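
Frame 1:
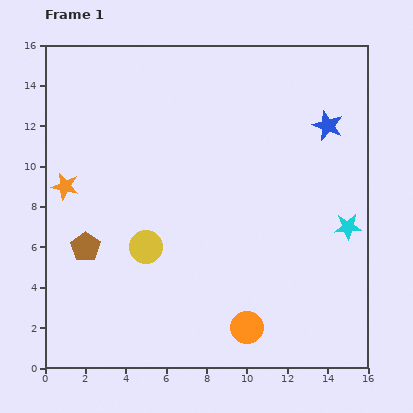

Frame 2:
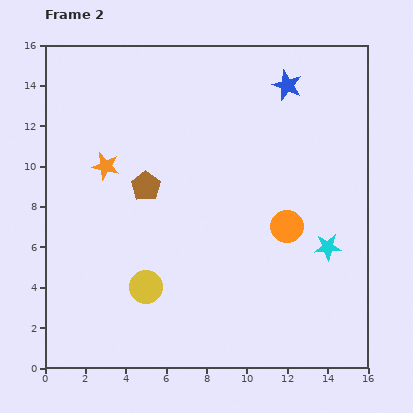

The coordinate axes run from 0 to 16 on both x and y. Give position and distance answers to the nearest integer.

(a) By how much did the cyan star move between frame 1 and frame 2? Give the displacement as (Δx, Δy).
(-1, -1)

The cyan star was at (15, 7) in frame 1 and (14, 6) in frame 2.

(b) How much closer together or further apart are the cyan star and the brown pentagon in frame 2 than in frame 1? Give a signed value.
-4

Distance in frame 1: 13. Distance in frame 2: 9.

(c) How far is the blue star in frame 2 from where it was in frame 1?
3

The blue star moved from (14, 12) to (12, 14), a distance of √(2² + 2²) ≈ 3.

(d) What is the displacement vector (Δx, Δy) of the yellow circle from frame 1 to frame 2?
(0, -2)

The yellow circle was at (5, 6) in frame 1 and (5, 4) in frame 2.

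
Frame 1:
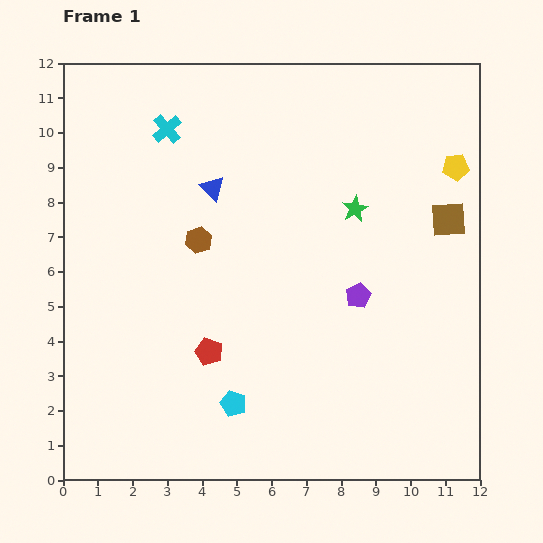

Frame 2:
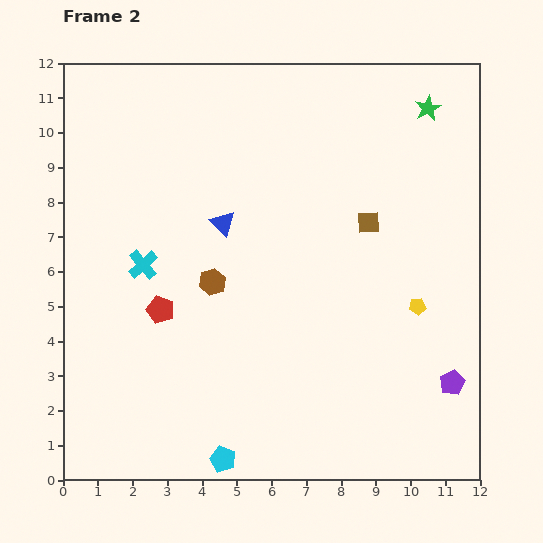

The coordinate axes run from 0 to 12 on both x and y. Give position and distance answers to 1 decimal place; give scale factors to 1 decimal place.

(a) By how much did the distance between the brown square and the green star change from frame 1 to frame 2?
+1.0

Distance in frame 1: 2.7. Distance in frame 2: 3.7.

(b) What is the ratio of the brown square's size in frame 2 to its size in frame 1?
0.6×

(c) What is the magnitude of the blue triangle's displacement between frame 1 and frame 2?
1.0

The blue triangle moved from (4.3, 8.4) to (4.6, 7.4), a distance of √(0.3² + 1.0²) ≈ 1.0.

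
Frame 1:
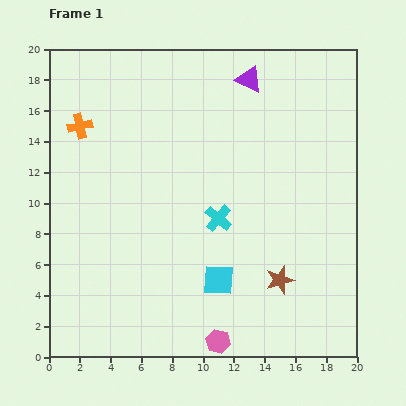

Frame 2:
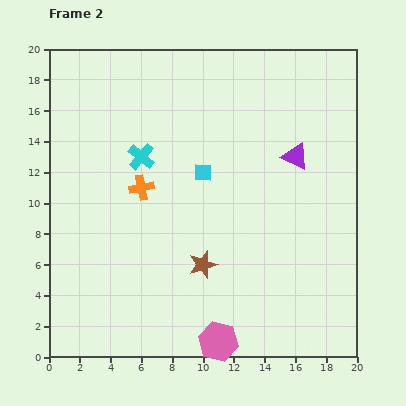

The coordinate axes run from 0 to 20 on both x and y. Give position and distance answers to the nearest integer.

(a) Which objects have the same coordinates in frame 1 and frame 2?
the pink hexagon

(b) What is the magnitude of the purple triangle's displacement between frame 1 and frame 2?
6

The purple triangle moved from (13, 18) to (16, 13), a distance of √(3² + 5²) ≈ 6.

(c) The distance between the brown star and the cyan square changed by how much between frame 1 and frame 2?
+2

Distance in frame 1: 4. Distance in frame 2: 6.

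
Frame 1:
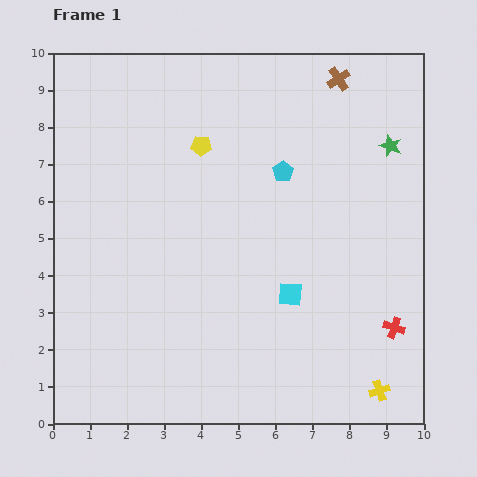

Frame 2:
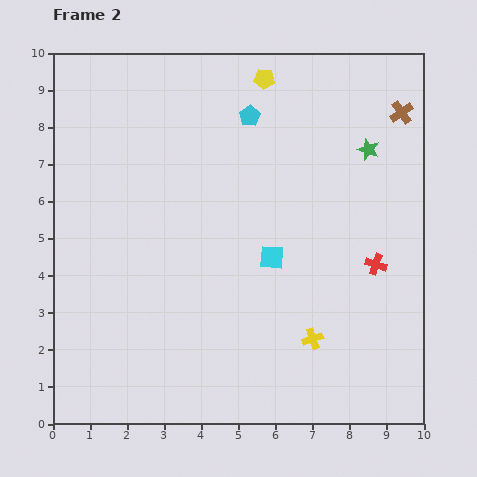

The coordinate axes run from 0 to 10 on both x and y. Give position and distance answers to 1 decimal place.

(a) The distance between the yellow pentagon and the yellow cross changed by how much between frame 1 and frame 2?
-1.1

Distance in frame 1: 8.2. Distance in frame 2: 7.1.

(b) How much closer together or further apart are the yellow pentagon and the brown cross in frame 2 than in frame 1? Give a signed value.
-0.3

Distance in frame 1: 4.1. Distance in frame 2: 3.8.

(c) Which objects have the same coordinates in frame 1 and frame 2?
none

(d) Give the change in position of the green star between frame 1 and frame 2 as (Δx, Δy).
(-0.6, -0.1)

The green star was at (9.1, 7.5) in frame 1 and (8.5, 7.4) in frame 2.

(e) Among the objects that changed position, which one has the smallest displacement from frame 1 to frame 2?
the green star

(moved 0.6)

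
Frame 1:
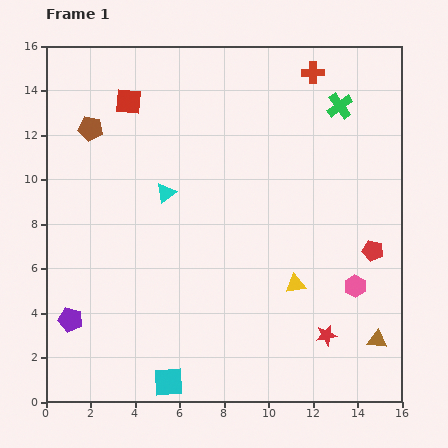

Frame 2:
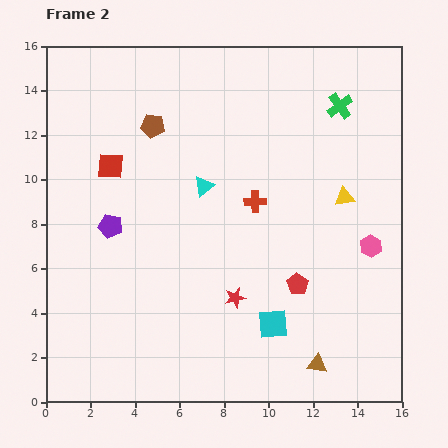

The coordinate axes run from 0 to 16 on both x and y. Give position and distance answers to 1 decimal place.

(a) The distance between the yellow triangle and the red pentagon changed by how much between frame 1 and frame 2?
+0.6

Distance in frame 1: 3.8. Distance in frame 2: 4.4.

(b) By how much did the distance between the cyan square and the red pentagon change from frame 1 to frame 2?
-8.8

Distance in frame 1: 10.9. Distance in frame 2: 2.1.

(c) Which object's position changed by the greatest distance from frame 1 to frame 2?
the red cross

(moved 6.4; next 5.4)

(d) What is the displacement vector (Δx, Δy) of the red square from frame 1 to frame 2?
(-0.8, -2.9)

The red square was at (3.7, 13.5) in frame 1 and (2.9, 10.6) in frame 2.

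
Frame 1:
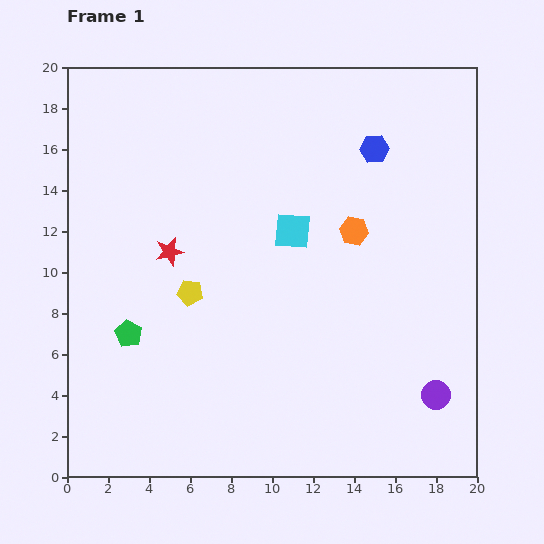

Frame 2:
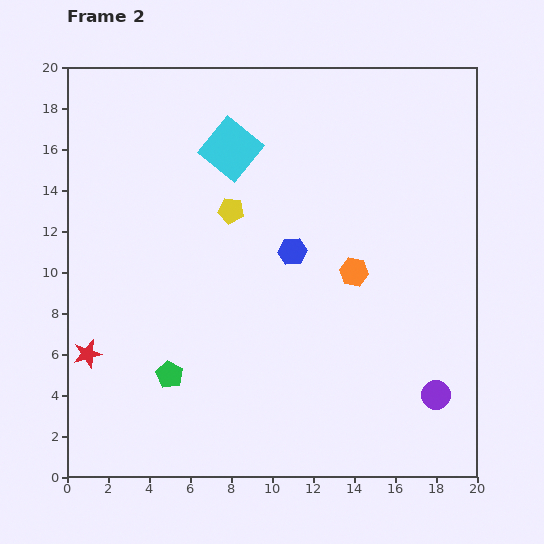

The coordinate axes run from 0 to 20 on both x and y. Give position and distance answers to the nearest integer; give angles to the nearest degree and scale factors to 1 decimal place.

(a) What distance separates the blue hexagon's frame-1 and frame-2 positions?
6

The blue hexagon moved from (15, 16) to (11, 11), a distance of √(4² + 5²) ≈ 6.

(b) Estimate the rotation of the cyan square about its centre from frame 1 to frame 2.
35° clockwise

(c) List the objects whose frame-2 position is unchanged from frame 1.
the purple circle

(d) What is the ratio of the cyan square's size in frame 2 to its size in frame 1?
1.5×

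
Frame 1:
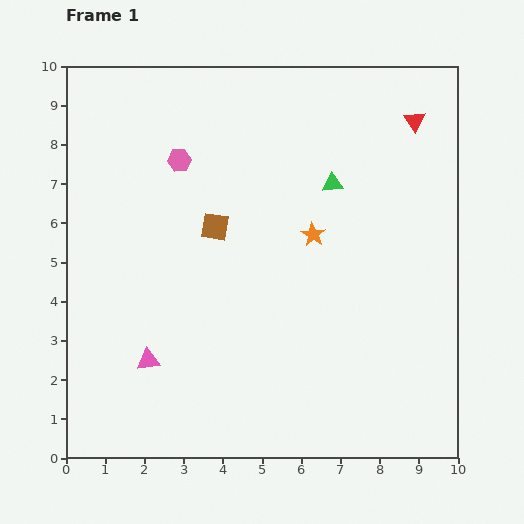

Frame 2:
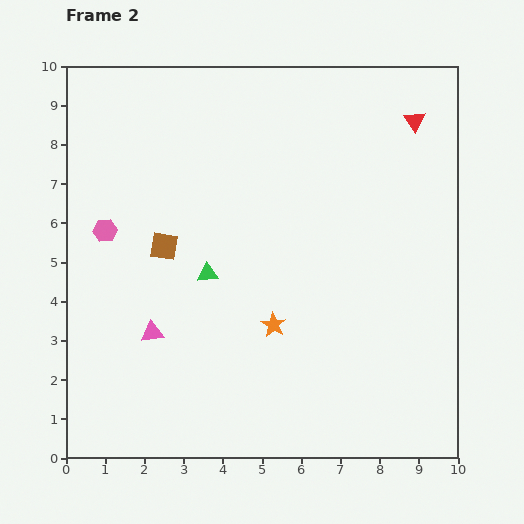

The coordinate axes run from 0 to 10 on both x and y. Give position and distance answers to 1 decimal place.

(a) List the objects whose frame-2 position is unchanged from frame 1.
the red triangle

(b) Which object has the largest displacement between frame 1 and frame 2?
the green triangle

(moved 3.9; next 2.6)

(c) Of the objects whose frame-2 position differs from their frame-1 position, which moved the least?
the pink triangle

(moved 0.7)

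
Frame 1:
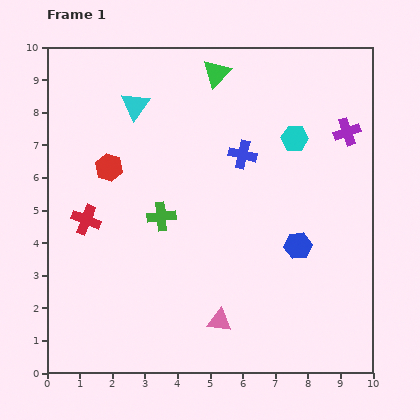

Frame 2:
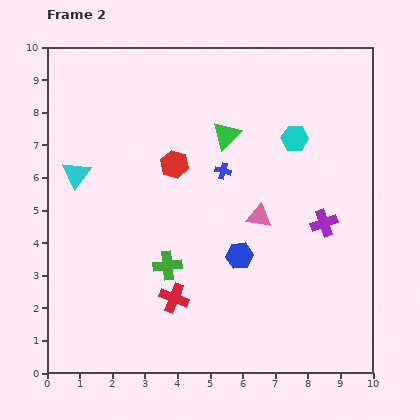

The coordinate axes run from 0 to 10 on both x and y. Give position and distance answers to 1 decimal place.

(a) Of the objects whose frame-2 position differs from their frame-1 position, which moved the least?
the blue cross

(moved 0.8)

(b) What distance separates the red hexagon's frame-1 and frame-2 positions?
2.0

The red hexagon moved from (1.9, 6.3) to (3.9, 6.4), a distance of √(2.0² + 0.1²) ≈ 2.0.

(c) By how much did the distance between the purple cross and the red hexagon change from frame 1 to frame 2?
-2.5

Distance in frame 1: 7.4. Distance in frame 2: 4.9.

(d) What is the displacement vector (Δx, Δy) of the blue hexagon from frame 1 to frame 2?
(-1.8, -0.3)

The blue hexagon was at (7.7, 3.9) in frame 1 and (5.9, 3.6) in frame 2.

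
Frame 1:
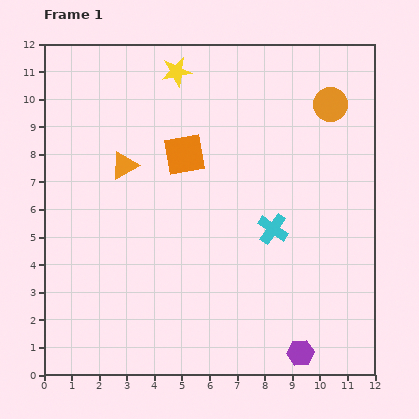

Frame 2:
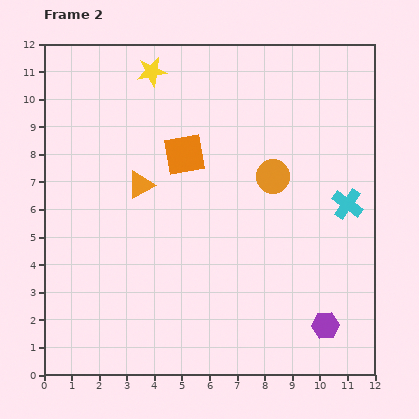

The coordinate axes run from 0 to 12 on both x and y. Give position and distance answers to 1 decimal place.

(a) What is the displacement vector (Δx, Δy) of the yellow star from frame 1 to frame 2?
(-0.9, 0.0)

The yellow star was at (4.8, 11.0) in frame 1 and (3.9, 11.0) in frame 2.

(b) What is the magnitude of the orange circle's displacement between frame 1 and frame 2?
3.3

The orange circle moved from (10.4, 9.8) to (8.3, 7.2), a distance of √(2.1² + 2.6²) ≈ 3.3.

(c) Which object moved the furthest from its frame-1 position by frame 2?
the orange circle

(moved 3.3; next 2.8)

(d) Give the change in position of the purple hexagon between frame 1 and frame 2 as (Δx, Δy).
(0.9, 1.0)

The purple hexagon was at (9.3, 0.8) in frame 1 and (10.2, 1.8) in frame 2.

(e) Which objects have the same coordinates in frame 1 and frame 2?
the orange square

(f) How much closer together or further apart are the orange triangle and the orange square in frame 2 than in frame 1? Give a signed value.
-0.3

Distance in frame 1: 2.2. Distance in frame 2: 1.9.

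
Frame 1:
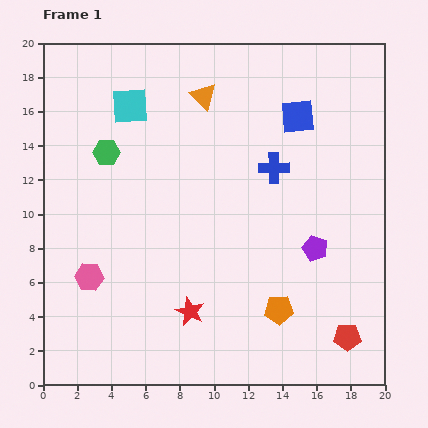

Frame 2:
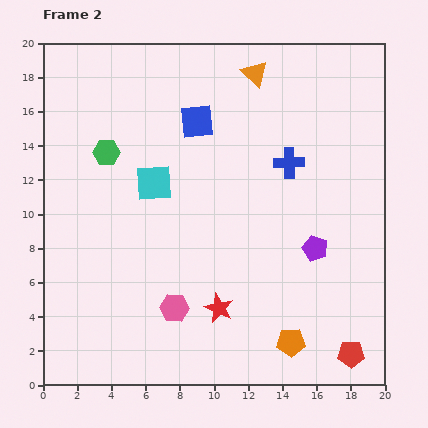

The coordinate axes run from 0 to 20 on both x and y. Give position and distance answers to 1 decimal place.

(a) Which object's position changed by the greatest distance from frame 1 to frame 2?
the blue square

(moved 5.9; next 5.3)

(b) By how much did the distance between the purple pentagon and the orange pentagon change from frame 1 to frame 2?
+1.5

Distance in frame 1: 4.2. Distance in frame 2: 5.7.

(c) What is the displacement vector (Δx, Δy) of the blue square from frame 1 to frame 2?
(-5.9, -0.3)

The blue square was at (14.9, 15.7) in frame 1 and (9.0, 15.4) in frame 2.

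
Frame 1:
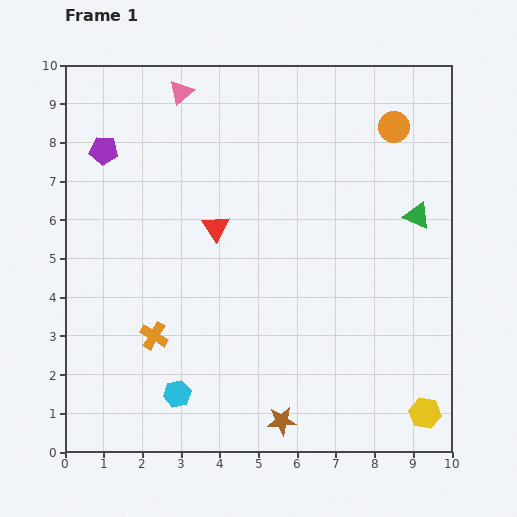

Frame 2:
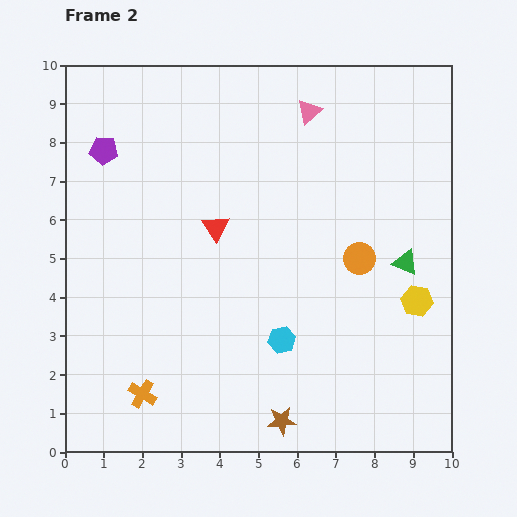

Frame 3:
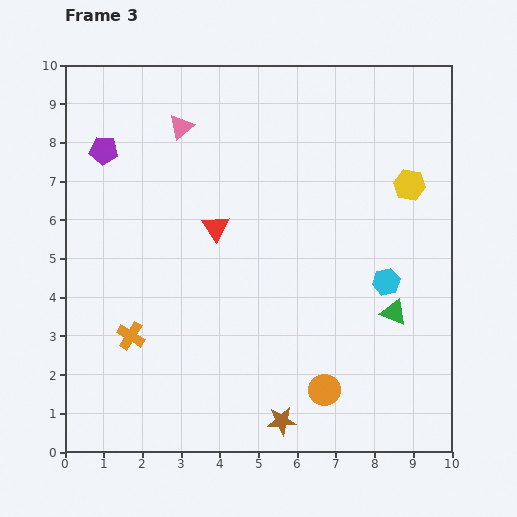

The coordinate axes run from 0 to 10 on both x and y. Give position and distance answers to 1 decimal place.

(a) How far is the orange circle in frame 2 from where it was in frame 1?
3.5

The orange circle moved from (8.5, 8.4) to (7.6, 5.0), a distance of √(0.9² + 3.4²) ≈ 3.5.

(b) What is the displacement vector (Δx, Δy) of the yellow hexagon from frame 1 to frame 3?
(-0.4, 5.9)

The yellow hexagon was at (9.3, 1.0) in frame 1 and (8.9, 6.9) in frame 3.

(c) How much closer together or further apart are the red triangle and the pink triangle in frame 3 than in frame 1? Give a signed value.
-0.8

Distance in frame 1: 3.6. Distance in frame 3: 2.8.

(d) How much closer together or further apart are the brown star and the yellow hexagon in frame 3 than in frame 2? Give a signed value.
+2.2

Distance in frame 2: 4.7. Distance in frame 3: 6.9.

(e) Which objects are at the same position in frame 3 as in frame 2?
the red triangle, the purple pentagon, the brown star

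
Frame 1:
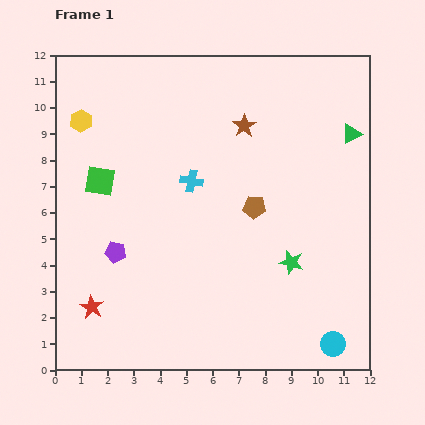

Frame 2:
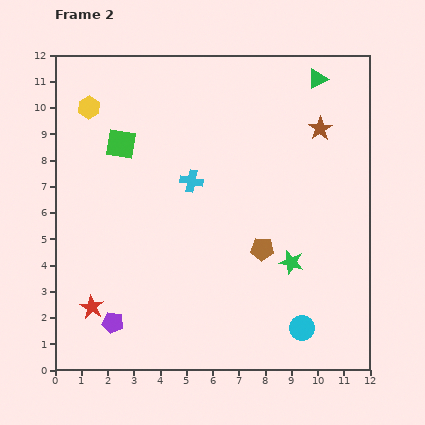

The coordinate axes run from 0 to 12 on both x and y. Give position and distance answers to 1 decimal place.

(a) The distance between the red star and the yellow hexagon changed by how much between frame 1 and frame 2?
+0.5

Distance in frame 1: 7.1. Distance in frame 2: 7.6.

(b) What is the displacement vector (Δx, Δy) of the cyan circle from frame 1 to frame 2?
(-1.2, 0.6)

The cyan circle was at (10.6, 1.0) in frame 1 and (9.4, 1.6) in frame 2.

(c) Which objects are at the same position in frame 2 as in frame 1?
the green star, the red star, the cyan cross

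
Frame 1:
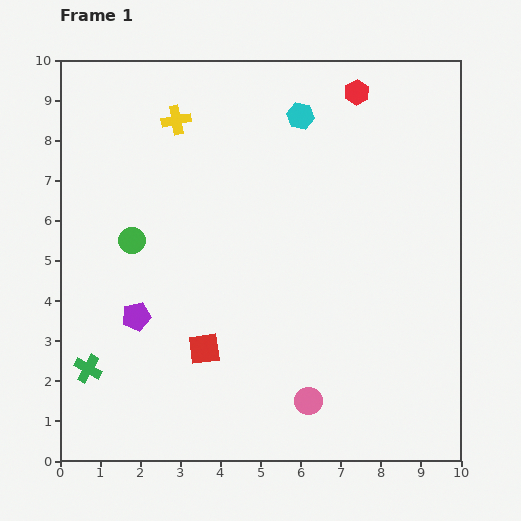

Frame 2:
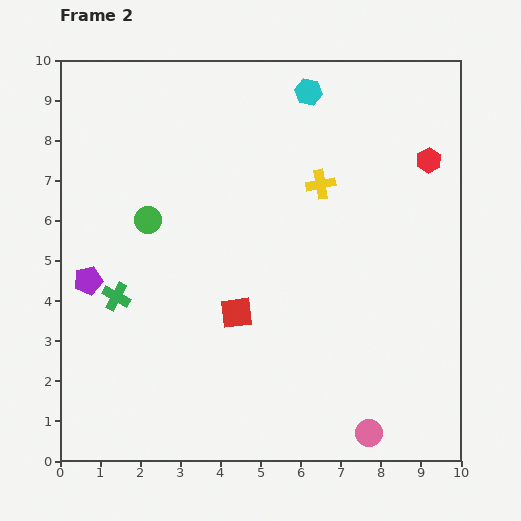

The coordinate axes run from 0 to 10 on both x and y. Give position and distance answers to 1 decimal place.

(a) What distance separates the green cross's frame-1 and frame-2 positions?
1.9

The green cross moved from (0.7, 2.3) to (1.4, 4.1), a distance of √(0.7² + 1.8²) ≈ 1.9.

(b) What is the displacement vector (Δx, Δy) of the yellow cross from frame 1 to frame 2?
(3.6, -1.6)

The yellow cross was at (2.9, 8.5) in frame 1 and (6.5, 6.9) in frame 2.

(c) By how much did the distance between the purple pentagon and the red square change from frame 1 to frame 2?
+1.9

Distance in frame 1: 1.9. Distance in frame 2: 3.8.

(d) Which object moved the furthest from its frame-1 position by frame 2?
the yellow cross

(moved 3.9; next 2.5)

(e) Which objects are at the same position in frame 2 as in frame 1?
none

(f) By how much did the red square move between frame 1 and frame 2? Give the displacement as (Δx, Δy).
(0.8, 0.9)

The red square was at (3.6, 2.8) in frame 1 and (4.4, 3.7) in frame 2.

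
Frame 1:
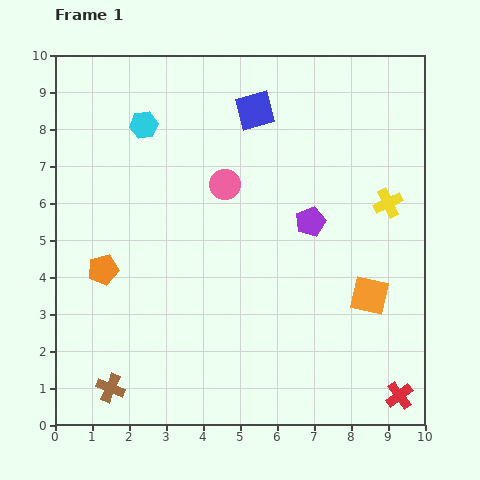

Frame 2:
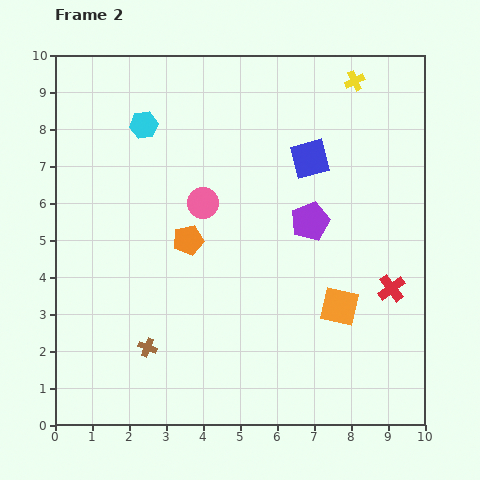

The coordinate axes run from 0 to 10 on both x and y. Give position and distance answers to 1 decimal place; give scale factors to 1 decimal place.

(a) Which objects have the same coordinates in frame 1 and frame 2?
the cyan hexagon, the purple pentagon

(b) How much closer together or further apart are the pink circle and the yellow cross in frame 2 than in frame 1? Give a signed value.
+0.9

Distance in frame 1: 4.4. Distance in frame 2: 5.3.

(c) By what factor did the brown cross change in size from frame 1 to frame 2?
0.7×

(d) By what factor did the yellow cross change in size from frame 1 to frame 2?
0.7×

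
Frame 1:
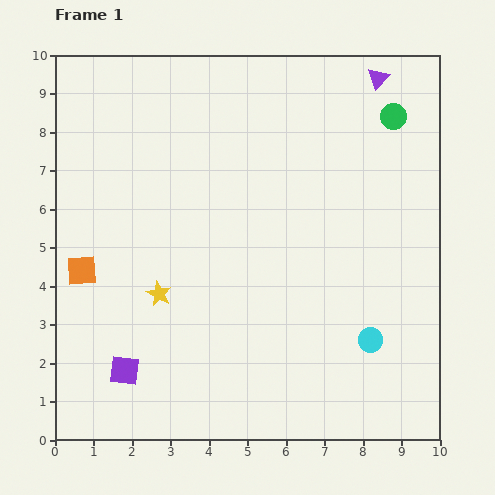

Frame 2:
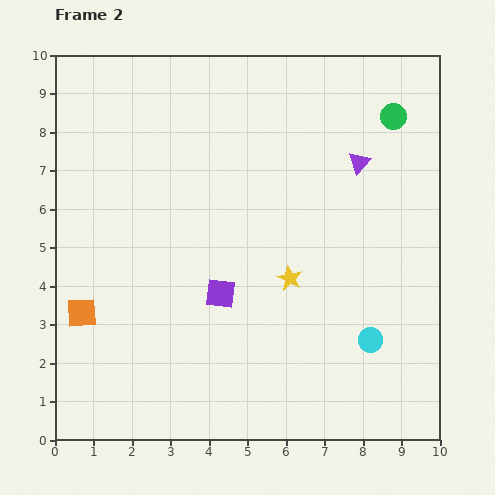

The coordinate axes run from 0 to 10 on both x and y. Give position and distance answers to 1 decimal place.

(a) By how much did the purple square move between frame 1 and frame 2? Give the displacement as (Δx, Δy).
(2.5, 2.0)

The purple square was at (1.8, 1.8) in frame 1 and (4.3, 3.8) in frame 2.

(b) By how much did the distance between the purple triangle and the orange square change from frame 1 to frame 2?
-1.0

Distance in frame 1: 9.2. Distance in frame 2: 8.2.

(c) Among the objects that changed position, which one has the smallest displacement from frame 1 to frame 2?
the orange square

(moved 1.1)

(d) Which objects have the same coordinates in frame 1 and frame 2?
the green circle, the cyan circle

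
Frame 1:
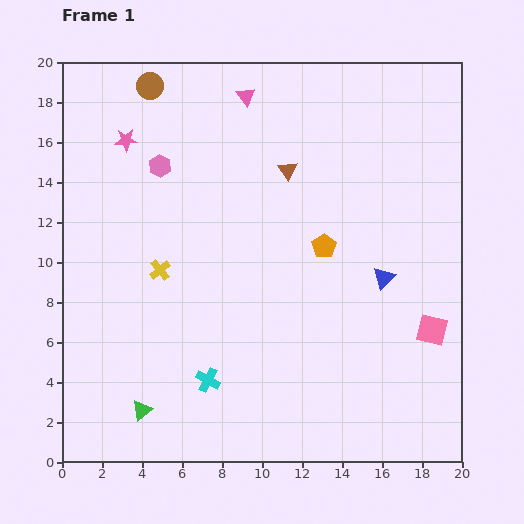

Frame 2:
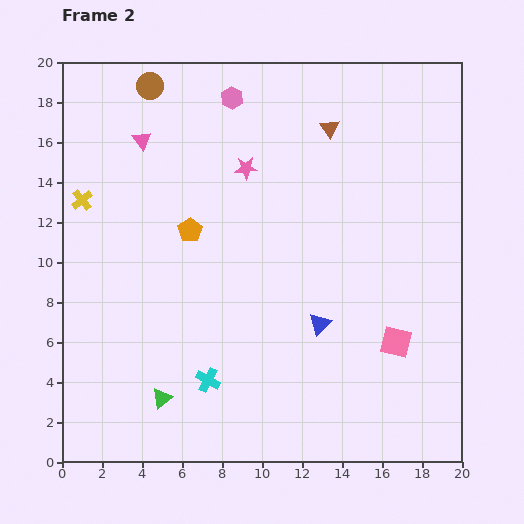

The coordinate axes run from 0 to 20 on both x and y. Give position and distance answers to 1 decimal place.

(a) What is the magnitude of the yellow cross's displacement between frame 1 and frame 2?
5.2

The yellow cross moved from (4.9, 9.6) to (1.0, 13.1), a distance of √(3.9² + 3.5²) ≈ 5.2.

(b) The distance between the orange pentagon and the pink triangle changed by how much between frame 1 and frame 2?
-3.4

Distance in frame 1: 8.5. Distance in frame 2: 5.1.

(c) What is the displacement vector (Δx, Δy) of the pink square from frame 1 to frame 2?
(-1.8, -0.6)

The pink square was at (18.5, 6.6) in frame 1 and (16.7, 6.0) in frame 2.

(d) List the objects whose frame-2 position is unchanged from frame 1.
the brown circle, the cyan cross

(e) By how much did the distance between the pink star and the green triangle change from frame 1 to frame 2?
-1.3

Distance in frame 1: 13.5. Distance in frame 2: 12.2.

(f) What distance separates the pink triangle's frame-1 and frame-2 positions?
5.6

The pink triangle moved from (9.2, 18.3) to (4.0, 16.1), a distance of √(5.2² + 2.2²) ≈ 5.6.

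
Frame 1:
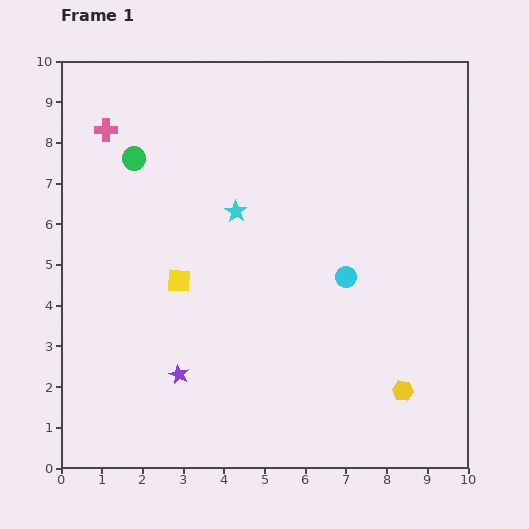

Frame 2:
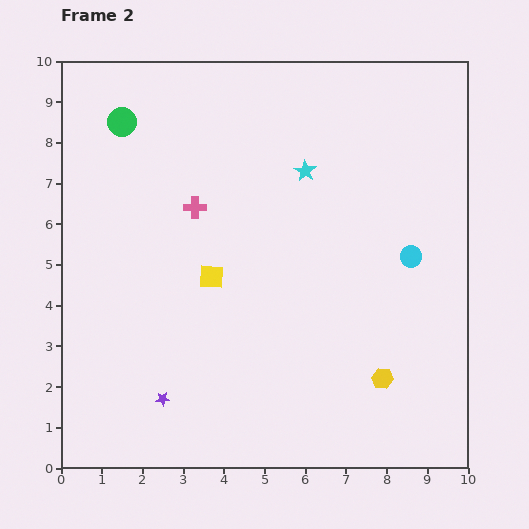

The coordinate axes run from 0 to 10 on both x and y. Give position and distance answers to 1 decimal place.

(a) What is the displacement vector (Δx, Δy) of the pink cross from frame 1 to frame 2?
(2.2, -1.9)

The pink cross was at (1.1, 8.3) in frame 1 and (3.3, 6.4) in frame 2.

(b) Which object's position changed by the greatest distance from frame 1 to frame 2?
the pink cross

(moved 2.9; next 2.0)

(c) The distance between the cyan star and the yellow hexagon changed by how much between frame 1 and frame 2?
-0.6

Distance in frame 1: 6.0. Distance in frame 2: 5.4.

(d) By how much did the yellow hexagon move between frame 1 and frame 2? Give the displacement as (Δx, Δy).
(-0.5, 0.3)

The yellow hexagon was at (8.4, 1.9) in frame 1 and (7.9, 2.2) in frame 2.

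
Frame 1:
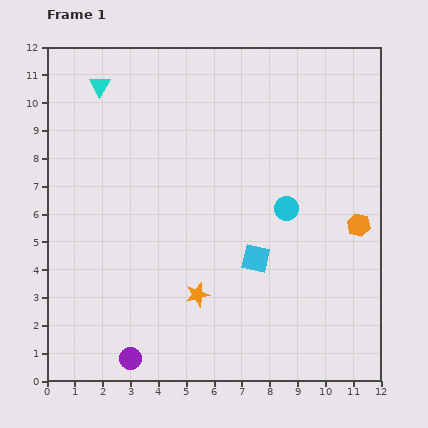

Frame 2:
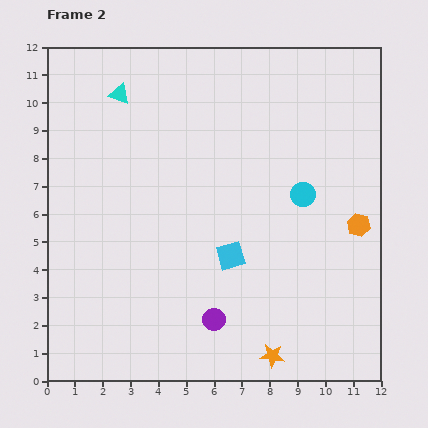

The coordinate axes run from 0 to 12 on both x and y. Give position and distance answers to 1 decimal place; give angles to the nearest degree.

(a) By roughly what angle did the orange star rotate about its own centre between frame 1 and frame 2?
21° clockwise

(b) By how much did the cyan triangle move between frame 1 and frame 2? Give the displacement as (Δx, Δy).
(0.7, -0.3)

The cyan triangle was at (1.9, 10.6) in frame 1 and (2.6, 10.3) in frame 2.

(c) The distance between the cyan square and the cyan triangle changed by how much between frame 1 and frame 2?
-1.4

Distance in frame 1: 8.4. Distance in frame 2: 7.0.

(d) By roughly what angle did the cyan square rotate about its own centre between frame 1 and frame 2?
30° counter-clockwise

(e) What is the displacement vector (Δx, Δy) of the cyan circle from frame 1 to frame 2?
(0.6, 0.5)

The cyan circle was at (8.6, 6.2) in frame 1 and (9.2, 6.7) in frame 2.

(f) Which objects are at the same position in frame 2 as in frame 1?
the orange hexagon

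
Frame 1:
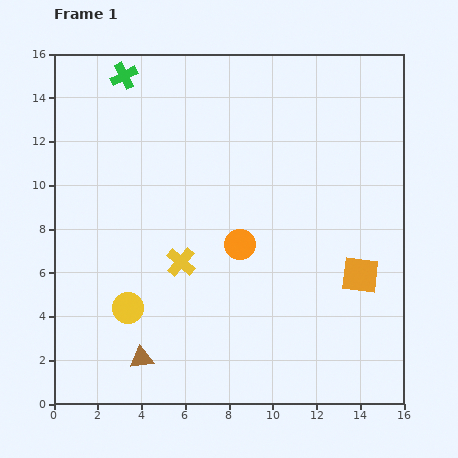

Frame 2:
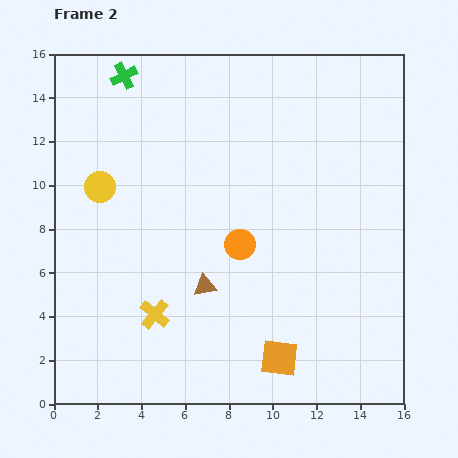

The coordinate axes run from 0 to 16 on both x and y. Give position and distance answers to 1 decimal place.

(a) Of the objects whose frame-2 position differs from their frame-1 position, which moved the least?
the yellow cross

(moved 2.7)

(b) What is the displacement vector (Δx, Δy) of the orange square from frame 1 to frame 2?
(-3.7, -3.8)

The orange square was at (14.0, 5.9) in frame 1 and (10.3, 2.1) in frame 2.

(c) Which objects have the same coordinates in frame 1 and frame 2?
the orange circle, the green cross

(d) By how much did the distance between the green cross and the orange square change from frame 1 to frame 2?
+0.6

Distance in frame 1: 14.1. Distance in frame 2: 14.7.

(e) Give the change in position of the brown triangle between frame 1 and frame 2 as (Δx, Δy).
(2.9, 3.3)

The brown triangle was at (4.0, 2.1) in frame 1 and (6.9, 5.4) in frame 2.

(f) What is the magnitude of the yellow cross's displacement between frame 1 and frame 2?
2.7

The yellow cross moved from (5.8, 6.5) to (4.6, 4.1), a distance of √(1.2² + 2.4²) ≈ 2.7.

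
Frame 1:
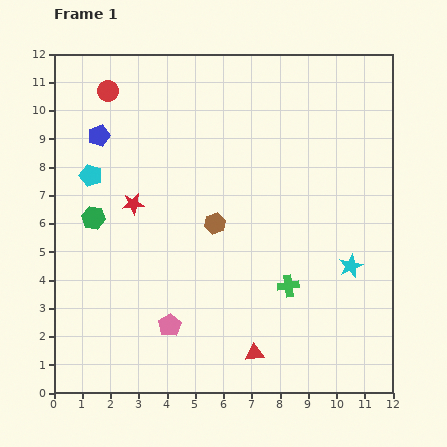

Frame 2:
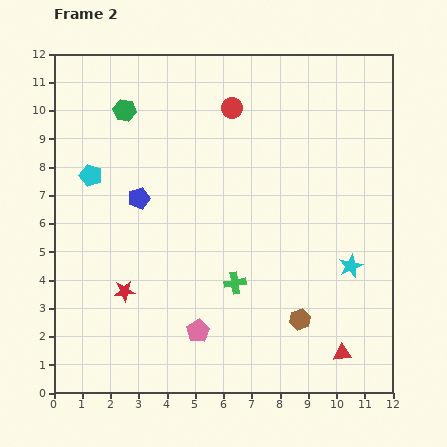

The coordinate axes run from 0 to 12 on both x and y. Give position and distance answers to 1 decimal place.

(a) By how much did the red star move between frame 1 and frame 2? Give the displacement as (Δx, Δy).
(-0.3, -3.1)

The red star was at (2.8, 6.7) in frame 1 and (2.5, 3.6) in frame 2.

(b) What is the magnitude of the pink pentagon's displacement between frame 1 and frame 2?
1.0

The pink pentagon moved from (4.1, 2.4) to (5.1, 2.2), a distance of √(1.0² + 0.2²) ≈ 1.0.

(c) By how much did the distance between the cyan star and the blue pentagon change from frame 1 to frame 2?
-2.1

Distance in frame 1: 10.0. Distance in frame 2: 7.9.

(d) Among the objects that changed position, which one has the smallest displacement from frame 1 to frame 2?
the pink pentagon

(moved 1.0)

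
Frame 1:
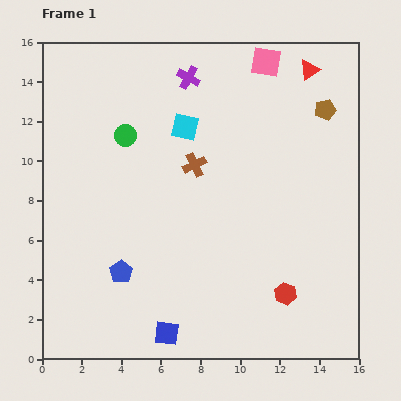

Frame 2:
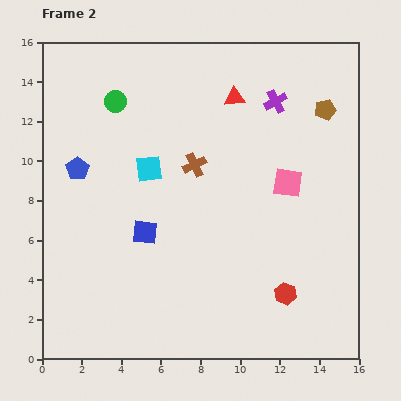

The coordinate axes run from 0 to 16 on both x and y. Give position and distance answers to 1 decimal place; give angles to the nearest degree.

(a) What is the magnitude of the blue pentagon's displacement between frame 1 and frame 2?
5.6

The blue pentagon moved from (4.0, 4.4) to (1.8, 9.6), a distance of √(2.2² + 5.2²) ≈ 5.6.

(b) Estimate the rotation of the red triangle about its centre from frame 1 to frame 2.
29° clockwise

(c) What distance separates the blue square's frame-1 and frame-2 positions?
5.2

The blue square moved from (6.3, 1.3) to (5.2, 6.4), a distance of √(1.1² + 5.1²) ≈ 5.2.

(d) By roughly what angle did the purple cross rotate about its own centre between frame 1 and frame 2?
33° clockwise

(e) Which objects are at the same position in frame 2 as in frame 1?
the brown cross, the brown pentagon, the red hexagon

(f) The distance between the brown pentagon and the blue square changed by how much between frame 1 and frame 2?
-2.8

Distance in frame 1: 13.8. Distance in frame 2: 11.0.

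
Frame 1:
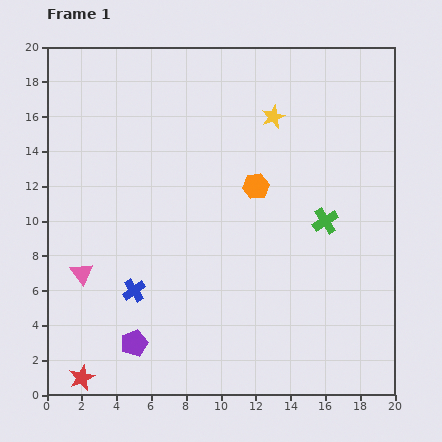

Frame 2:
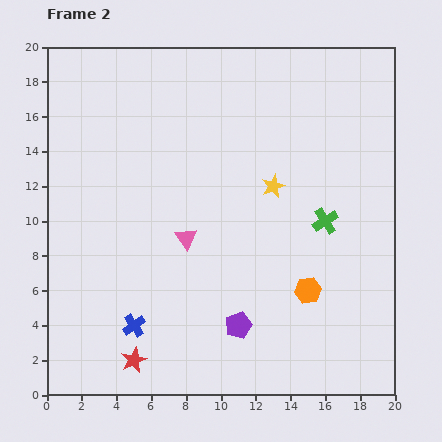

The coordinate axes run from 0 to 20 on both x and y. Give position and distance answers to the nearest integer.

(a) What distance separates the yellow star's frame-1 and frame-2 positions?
4

The yellow star moved from (13, 16) to (13, 12), a distance of √(0² + 4²) ≈ 4.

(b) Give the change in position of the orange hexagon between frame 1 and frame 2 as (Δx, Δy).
(3, -6)

The orange hexagon was at (12, 12) in frame 1 and (15, 6) in frame 2.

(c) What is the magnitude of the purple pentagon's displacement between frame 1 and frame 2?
6

The purple pentagon moved from (5, 3) to (11, 4), a distance of √(6² + 1²) ≈ 6.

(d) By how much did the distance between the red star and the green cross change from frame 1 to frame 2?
-3

Distance in frame 1: 17. Distance in frame 2: 14.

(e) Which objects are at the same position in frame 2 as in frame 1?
the green cross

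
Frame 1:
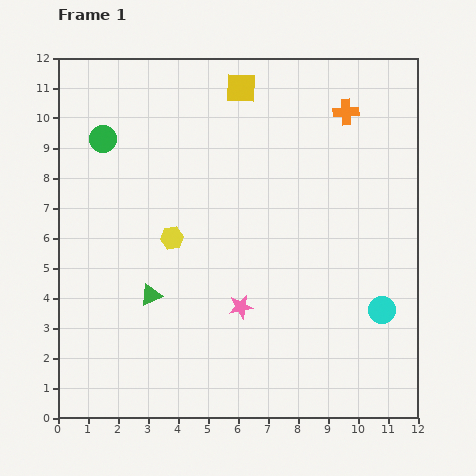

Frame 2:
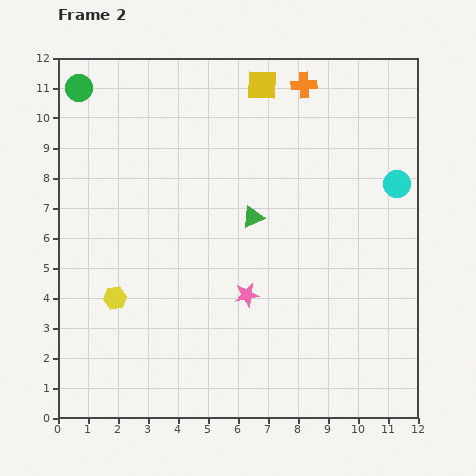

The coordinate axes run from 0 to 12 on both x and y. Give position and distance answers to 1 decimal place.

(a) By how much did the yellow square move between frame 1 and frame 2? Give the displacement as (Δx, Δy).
(0.7, 0.1)

The yellow square was at (6.1, 11.0) in frame 1 and (6.8, 11.1) in frame 2.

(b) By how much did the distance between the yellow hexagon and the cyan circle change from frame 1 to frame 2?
+2.7

Distance in frame 1: 7.4. Distance in frame 2: 10.1.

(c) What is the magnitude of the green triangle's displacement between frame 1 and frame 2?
4.3

The green triangle moved from (3.1, 4.1) to (6.5, 6.7), a distance of √(3.4² + 2.6²) ≈ 4.3.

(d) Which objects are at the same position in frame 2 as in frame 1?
none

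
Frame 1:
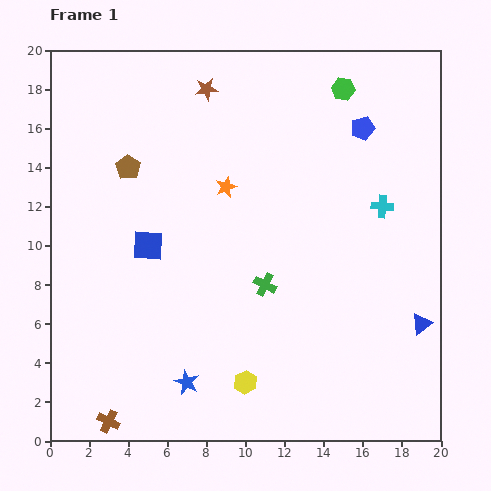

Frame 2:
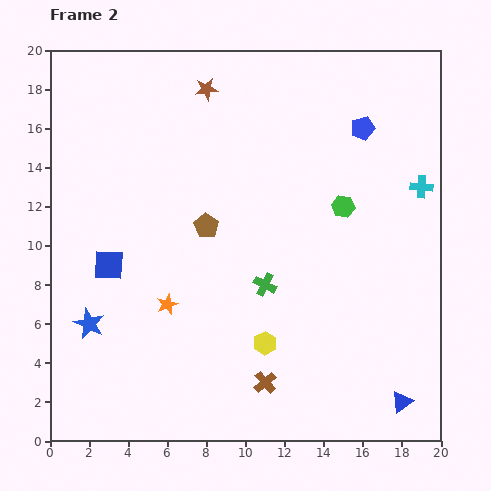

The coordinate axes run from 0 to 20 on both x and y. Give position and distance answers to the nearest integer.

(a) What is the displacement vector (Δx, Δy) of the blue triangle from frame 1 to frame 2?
(-1, -4)

The blue triangle was at (19, 6) in frame 1 and (18, 2) in frame 2.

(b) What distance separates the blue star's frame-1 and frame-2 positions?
6

The blue star moved from (7, 3) to (2, 6), a distance of √(5² + 3²) ≈ 6.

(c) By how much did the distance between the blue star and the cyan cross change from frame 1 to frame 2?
+5

Distance in frame 1: 13. Distance in frame 2: 18.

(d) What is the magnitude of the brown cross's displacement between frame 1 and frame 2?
8

The brown cross moved from (3, 1) to (11, 3), a distance of √(8² + 2²) ≈ 8.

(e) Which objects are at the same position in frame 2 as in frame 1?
the green cross, the brown star, the blue pentagon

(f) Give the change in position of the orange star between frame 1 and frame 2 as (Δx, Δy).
(-3, -6)

The orange star was at (9, 13) in frame 1 and (6, 7) in frame 2.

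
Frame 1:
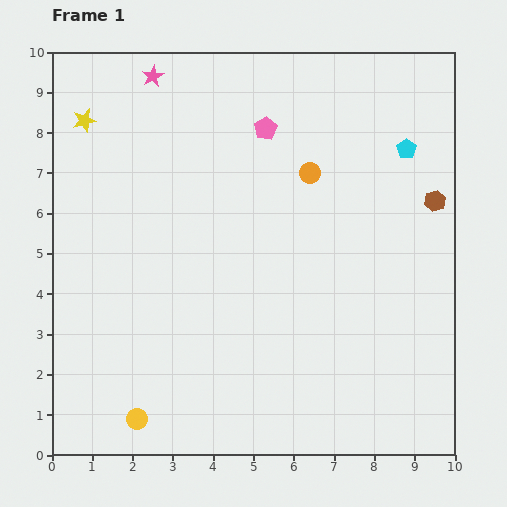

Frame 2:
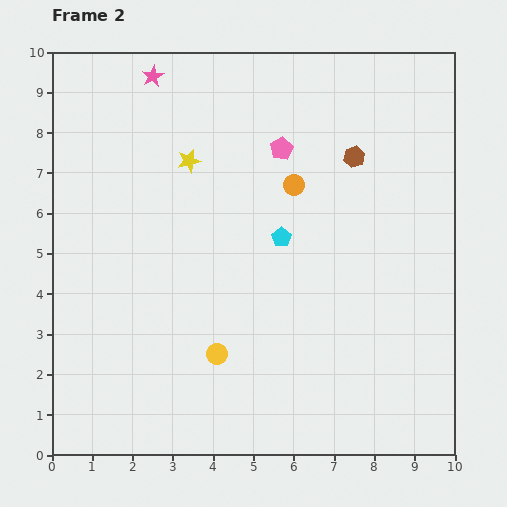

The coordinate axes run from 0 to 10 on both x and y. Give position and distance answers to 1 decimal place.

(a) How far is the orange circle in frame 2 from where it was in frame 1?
0.5

The orange circle moved from (6.4, 7.0) to (6.0, 6.7), a distance of √(0.4² + 0.3²) ≈ 0.5.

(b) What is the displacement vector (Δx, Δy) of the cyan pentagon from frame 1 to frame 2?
(-3.1, -2.2)

The cyan pentagon was at (8.8, 7.6) in frame 1 and (5.7, 5.4) in frame 2.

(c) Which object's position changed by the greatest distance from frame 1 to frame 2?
the cyan pentagon

(moved 3.8; next 2.8)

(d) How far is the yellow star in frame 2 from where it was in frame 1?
2.8

The yellow star moved from (0.8, 8.3) to (3.4, 7.3), a distance of √(2.6² + 1.0²) ≈ 2.8.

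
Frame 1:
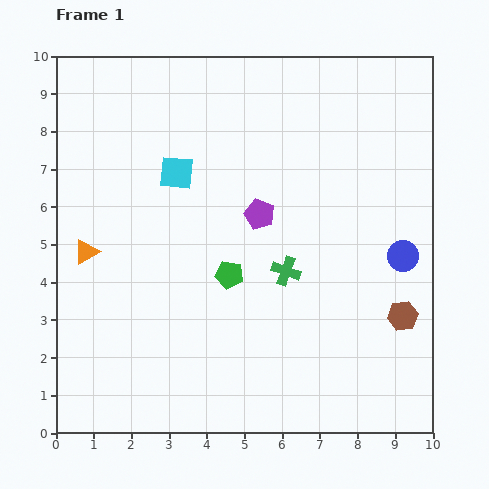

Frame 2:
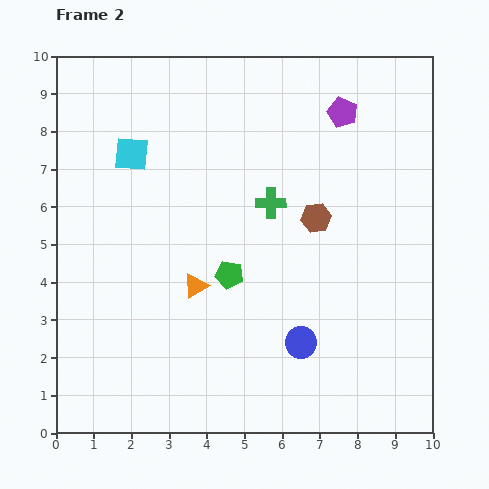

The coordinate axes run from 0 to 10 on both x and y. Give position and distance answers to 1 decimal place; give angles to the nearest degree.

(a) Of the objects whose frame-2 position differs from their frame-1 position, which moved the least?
the cyan square

(moved 1.3)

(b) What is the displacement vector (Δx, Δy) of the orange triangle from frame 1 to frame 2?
(2.9, -0.9)

The orange triangle was at (0.8, 4.8) in frame 1 and (3.7, 3.9) in frame 2.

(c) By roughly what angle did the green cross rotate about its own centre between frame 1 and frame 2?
21° counter-clockwise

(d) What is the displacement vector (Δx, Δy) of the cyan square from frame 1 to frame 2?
(-1.2, 0.5)

The cyan square was at (3.2, 6.9) in frame 1 and (2.0, 7.4) in frame 2.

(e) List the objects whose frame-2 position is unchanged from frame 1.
the green pentagon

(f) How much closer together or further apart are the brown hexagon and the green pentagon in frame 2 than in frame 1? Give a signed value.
-2.0

Distance in frame 1: 4.7. Distance in frame 2: 2.7.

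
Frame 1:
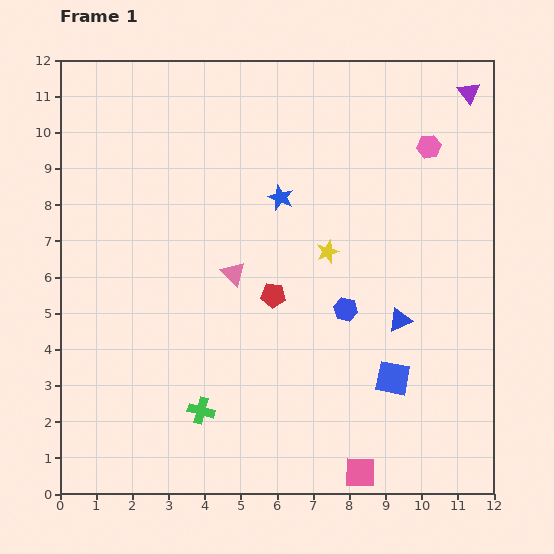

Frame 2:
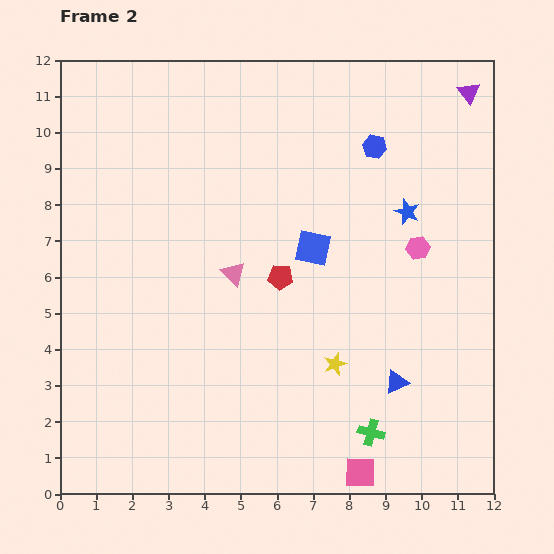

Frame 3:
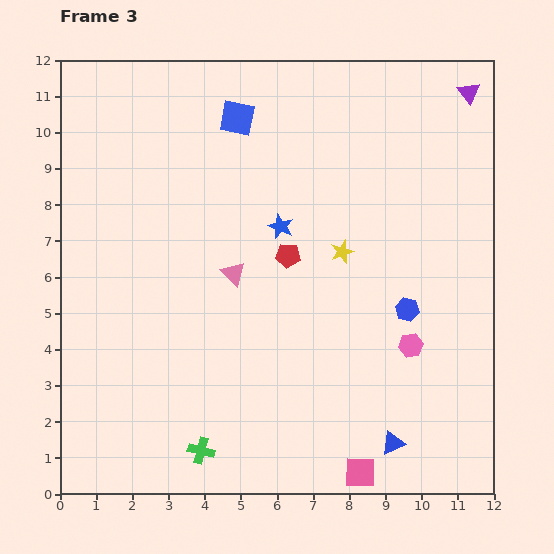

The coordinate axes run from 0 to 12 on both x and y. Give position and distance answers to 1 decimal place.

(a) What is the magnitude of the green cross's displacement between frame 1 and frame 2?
4.7

The green cross moved from (3.9, 2.3) to (8.6, 1.7), a distance of √(4.7² + 0.6²) ≈ 4.7.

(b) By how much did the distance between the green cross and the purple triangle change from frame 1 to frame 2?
-1.7

Distance in frame 1: 11.5. Distance in frame 2: 9.8.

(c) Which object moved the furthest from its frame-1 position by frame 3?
the blue square

(moved 8.4; next 5.5)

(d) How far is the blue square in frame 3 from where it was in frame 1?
8.4

The blue square moved from (9.2, 3.2) to (4.9, 10.4), a distance of √(4.3² + 7.2²) ≈ 8.4.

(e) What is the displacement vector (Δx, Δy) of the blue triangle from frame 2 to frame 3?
(-0.1, -1.7)

The blue triangle was at (9.3, 3.1) in frame 2 and (9.2, 1.4) in frame 3.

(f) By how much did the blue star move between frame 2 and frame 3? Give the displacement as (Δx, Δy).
(-3.5, -0.4)

The blue star was at (9.6, 7.8) in frame 2 and (6.1, 7.4) in frame 3.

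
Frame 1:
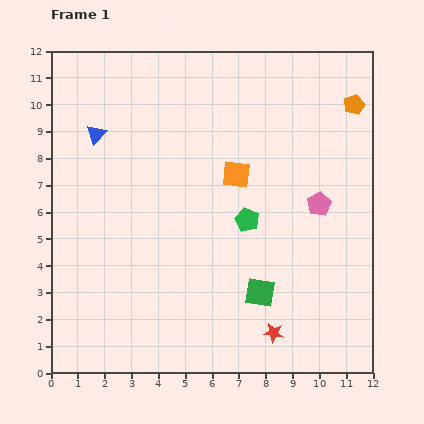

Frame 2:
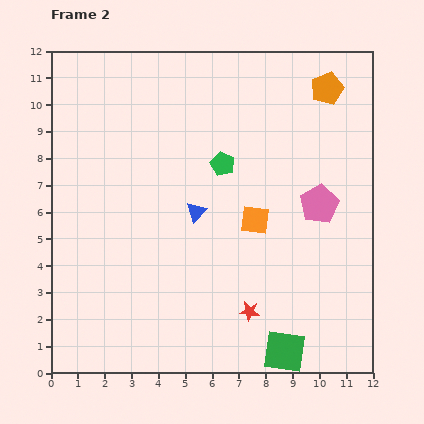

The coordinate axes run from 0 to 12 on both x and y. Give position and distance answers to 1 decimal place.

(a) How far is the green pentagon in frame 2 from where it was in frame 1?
2.3

The green pentagon moved from (7.3, 5.7) to (6.4, 7.8), a distance of √(0.9² + 2.1²) ≈ 2.3.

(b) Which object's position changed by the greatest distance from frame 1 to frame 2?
the blue triangle

(moved 4.7; next 2.4)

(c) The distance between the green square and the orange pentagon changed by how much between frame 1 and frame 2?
+2.1

Distance in frame 1: 7.8. Distance in frame 2: 9.9.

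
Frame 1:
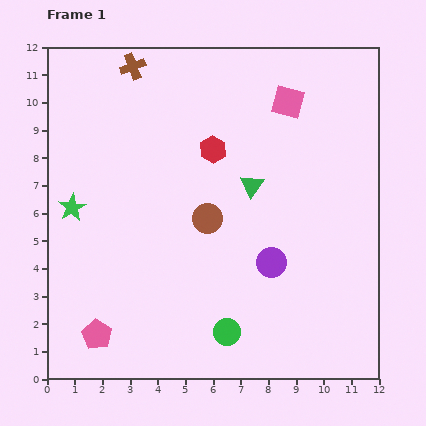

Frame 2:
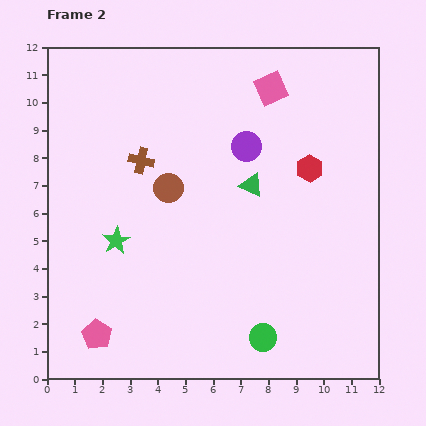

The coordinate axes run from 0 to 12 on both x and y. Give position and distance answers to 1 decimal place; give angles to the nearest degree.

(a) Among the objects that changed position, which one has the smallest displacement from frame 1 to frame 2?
the pink square

(moved 0.8)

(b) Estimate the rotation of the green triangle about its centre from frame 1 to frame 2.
40° counter-clockwise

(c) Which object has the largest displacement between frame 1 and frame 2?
the purple circle

(moved 4.3; next 3.6)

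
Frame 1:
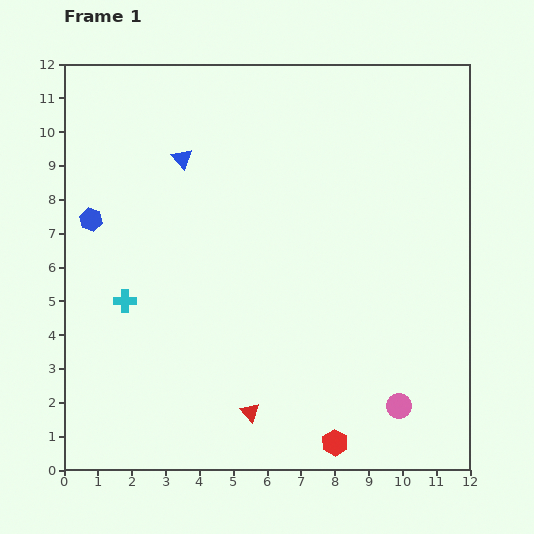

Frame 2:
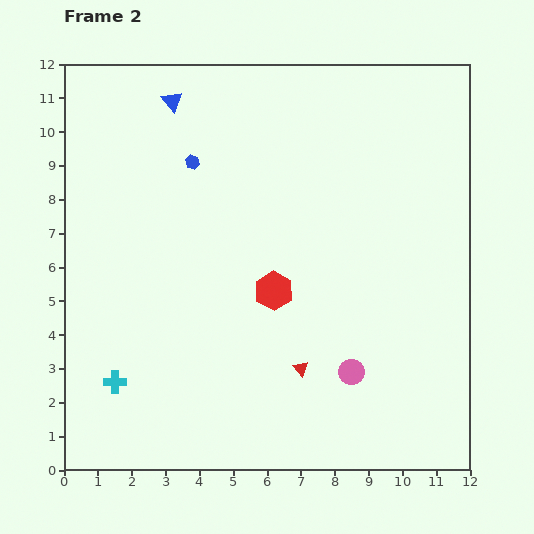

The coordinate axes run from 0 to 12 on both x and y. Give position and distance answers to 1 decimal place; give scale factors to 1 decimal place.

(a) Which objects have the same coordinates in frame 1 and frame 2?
none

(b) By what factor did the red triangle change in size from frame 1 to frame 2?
0.7×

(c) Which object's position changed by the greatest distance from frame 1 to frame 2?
the red hexagon

(moved 4.8; next 3.4)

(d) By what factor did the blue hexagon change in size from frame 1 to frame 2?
0.6×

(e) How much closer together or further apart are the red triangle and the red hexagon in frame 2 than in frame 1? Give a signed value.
-0.3

Distance in frame 1: 2.7. Distance in frame 2: 2.4.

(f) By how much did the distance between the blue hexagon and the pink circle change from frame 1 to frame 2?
-2.8

Distance in frame 1: 10.6. Distance in frame 2: 7.8.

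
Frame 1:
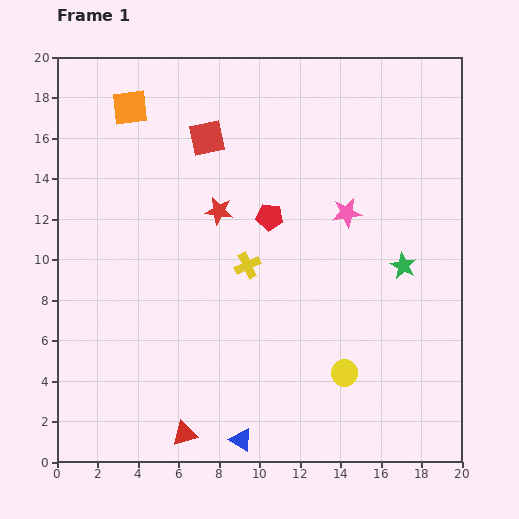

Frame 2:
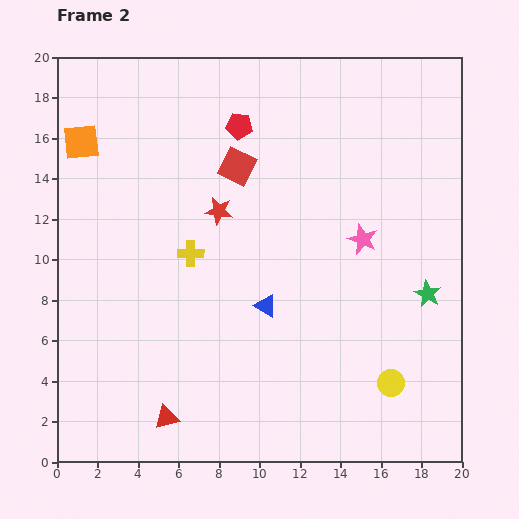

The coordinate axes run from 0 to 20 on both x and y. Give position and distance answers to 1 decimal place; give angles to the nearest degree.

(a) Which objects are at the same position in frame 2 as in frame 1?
the red star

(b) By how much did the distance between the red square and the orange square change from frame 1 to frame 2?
+3.7

Distance in frame 1: 4.1. Distance in frame 2: 7.8.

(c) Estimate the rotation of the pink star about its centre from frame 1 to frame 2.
31° clockwise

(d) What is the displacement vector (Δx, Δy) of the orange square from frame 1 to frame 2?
(-2.4, -1.7)

The orange square was at (3.6, 17.5) in frame 1 and (1.2, 15.8) in frame 2.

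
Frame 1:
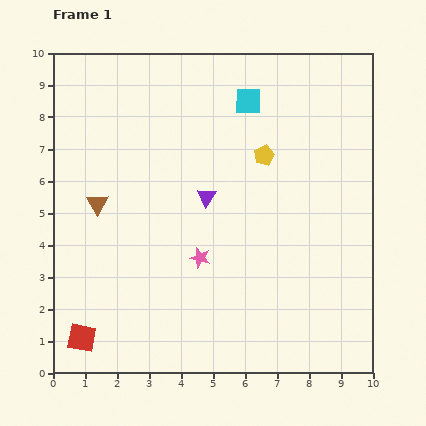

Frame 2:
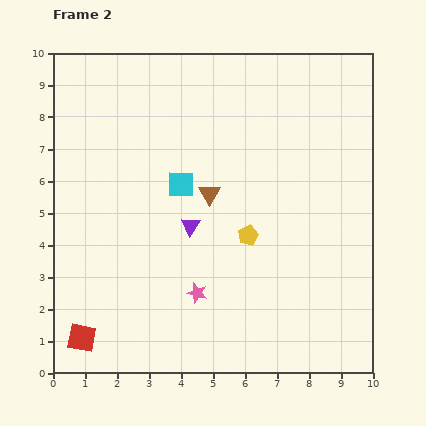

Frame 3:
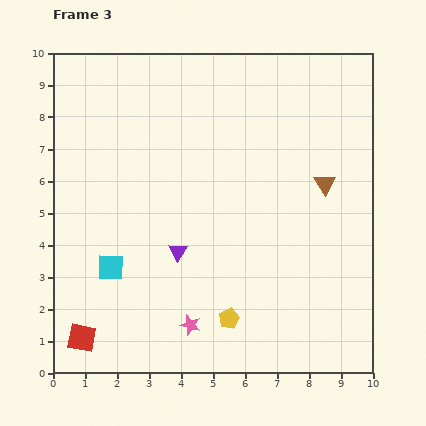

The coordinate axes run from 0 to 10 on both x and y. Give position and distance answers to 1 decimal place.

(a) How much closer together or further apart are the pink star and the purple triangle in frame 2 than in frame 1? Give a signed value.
+0.2

Distance in frame 1: 1.9. Distance in frame 2: 2.1.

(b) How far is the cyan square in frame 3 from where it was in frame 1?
6.7

The cyan square moved from (6.1, 8.5) to (1.8, 3.3), a distance of √(4.3² + 5.2²) ≈ 6.7.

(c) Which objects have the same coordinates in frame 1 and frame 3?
the red square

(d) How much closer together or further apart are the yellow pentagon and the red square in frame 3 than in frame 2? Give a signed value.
-1.5

Distance in frame 2: 6.1. Distance in frame 3: 4.6.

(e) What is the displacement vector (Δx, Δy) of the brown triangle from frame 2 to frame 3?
(3.6, 0.3)

The brown triangle was at (4.9, 5.6) in frame 2 and (8.5, 5.9) in frame 3.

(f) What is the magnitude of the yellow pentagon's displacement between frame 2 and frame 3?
2.7

The yellow pentagon moved from (6.1, 4.3) to (5.5, 1.7), a distance of √(0.6² + 2.6²) ≈ 2.7.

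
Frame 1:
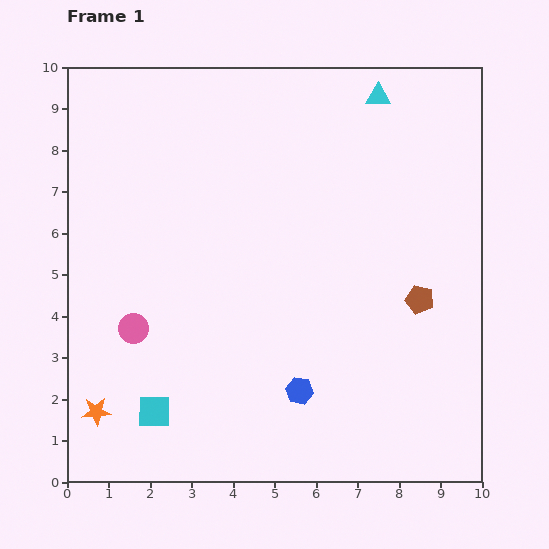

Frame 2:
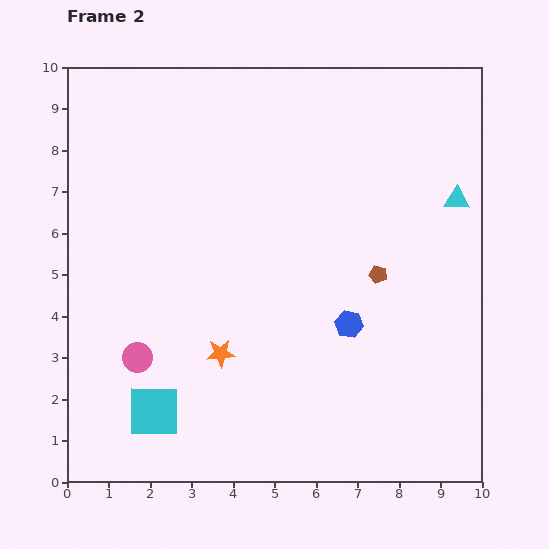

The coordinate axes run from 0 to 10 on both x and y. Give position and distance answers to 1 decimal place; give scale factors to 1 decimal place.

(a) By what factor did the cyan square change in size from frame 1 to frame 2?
1.6×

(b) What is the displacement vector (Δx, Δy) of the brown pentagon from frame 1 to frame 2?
(-1.0, 0.6)

The brown pentagon was at (8.5, 4.4) in frame 1 and (7.5, 5.0) in frame 2.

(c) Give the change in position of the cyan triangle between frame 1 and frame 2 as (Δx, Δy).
(1.9, -2.5)

The cyan triangle was at (7.5, 9.3) in frame 1 and (9.4, 6.8) in frame 2.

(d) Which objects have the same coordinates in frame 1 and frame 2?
the cyan square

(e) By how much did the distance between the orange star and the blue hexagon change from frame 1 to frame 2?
-1.7

Distance in frame 1: 4.9. Distance in frame 2: 3.2.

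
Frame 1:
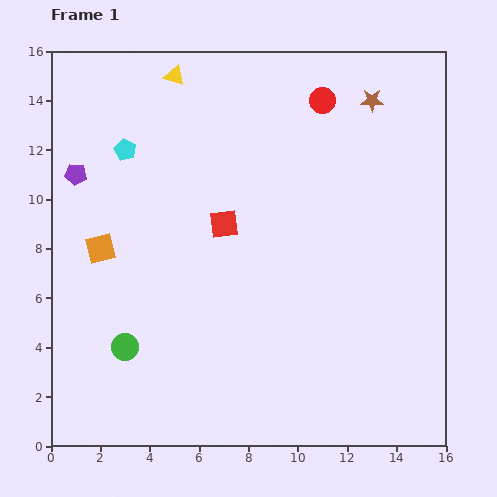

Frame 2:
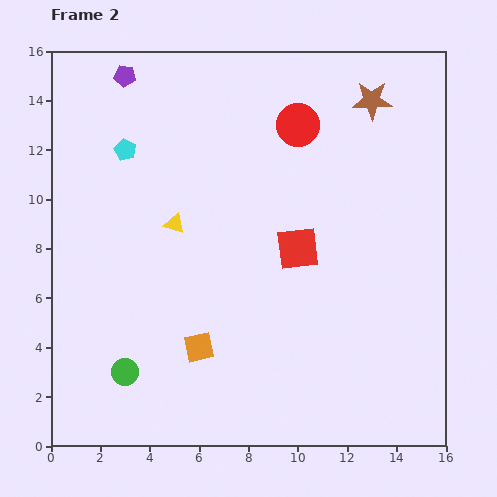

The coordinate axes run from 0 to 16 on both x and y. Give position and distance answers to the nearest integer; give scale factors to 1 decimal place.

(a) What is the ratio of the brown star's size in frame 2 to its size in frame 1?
1.7×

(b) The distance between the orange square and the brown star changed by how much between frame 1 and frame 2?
-1

Distance in frame 1: 13. Distance in frame 2: 12.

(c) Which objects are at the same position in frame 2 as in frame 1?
the cyan pentagon, the brown star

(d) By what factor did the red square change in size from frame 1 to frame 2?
1.5×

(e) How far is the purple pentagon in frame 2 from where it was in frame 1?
4

The purple pentagon moved from (1, 11) to (3, 15), a distance of √(2² + 4²) ≈ 4.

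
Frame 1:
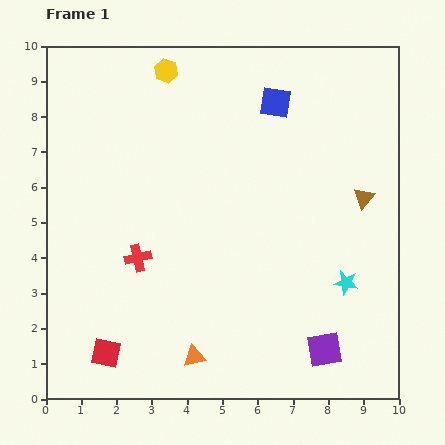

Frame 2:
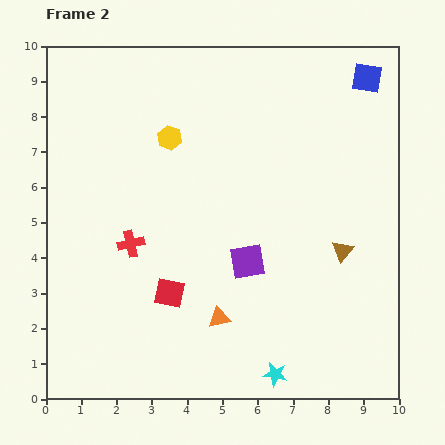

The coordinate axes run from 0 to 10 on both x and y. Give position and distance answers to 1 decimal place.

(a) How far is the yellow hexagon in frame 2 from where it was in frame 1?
1.9

The yellow hexagon moved from (3.4, 9.3) to (3.5, 7.4), a distance of √(0.1² + 1.9²) ≈ 1.9.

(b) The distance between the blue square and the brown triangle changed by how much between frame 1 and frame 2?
+1.2

Distance in frame 1: 3.7. Distance in frame 2: 4.9.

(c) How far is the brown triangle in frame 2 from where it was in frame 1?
1.6

The brown triangle moved from (9.0, 5.7) to (8.4, 4.2), a distance of √(0.6² + 1.5²) ≈ 1.6.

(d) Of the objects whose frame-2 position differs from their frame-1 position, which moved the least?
the red cross

(moved 0.4)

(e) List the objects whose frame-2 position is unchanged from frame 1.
none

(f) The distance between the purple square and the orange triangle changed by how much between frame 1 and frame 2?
-1.9

Distance in frame 1: 3.7. Distance in frame 2: 1.8.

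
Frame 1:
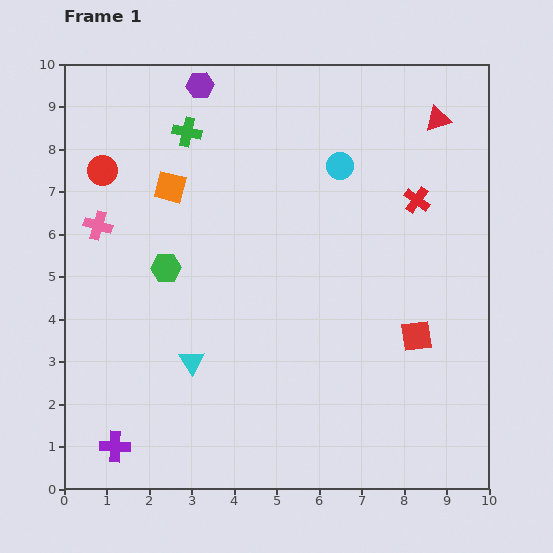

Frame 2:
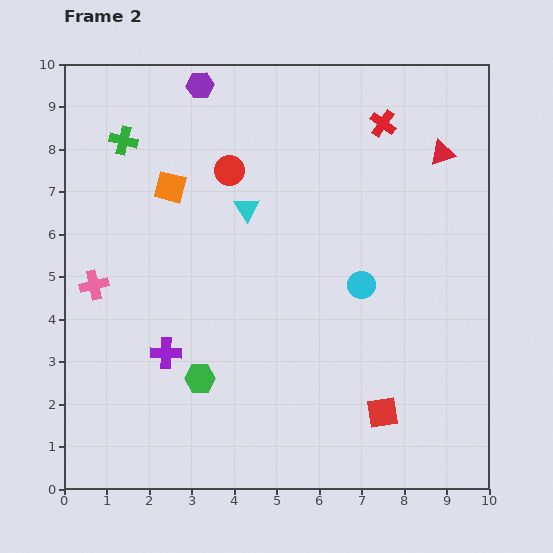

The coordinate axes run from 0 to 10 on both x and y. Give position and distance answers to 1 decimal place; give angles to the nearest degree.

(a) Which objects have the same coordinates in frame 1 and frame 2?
the purple hexagon, the orange square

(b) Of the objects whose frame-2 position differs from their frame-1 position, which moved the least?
the red triangle

(moved 0.8)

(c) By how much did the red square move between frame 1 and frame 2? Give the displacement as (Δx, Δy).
(-0.8, -1.8)

The red square was at (8.3, 3.6) in frame 1 and (7.5, 1.8) in frame 2.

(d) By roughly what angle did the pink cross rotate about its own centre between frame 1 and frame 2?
30° counter-clockwise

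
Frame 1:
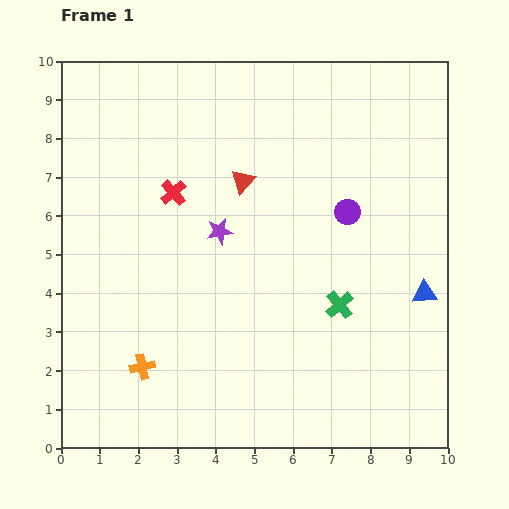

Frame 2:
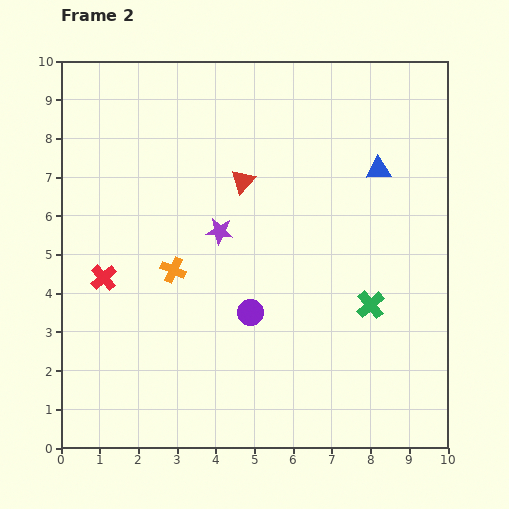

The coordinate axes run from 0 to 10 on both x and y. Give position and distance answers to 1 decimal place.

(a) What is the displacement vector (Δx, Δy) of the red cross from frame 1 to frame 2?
(-1.8, -2.2)

The red cross was at (2.9, 6.6) in frame 1 and (1.1, 4.4) in frame 2.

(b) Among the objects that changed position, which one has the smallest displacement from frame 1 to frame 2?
the green cross

(moved 0.8)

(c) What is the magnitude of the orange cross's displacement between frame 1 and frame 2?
2.6

The orange cross moved from (2.1, 2.1) to (2.9, 4.6), a distance of √(0.8² + 2.5²) ≈ 2.6.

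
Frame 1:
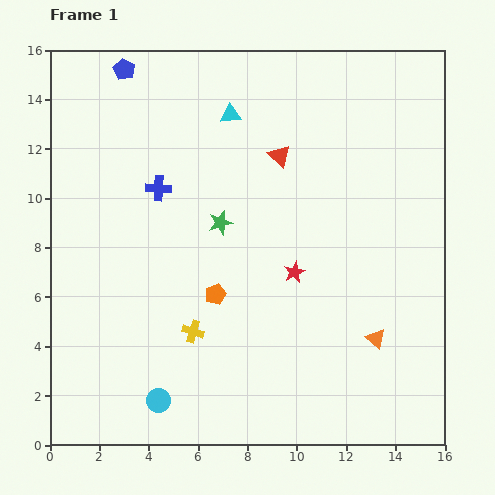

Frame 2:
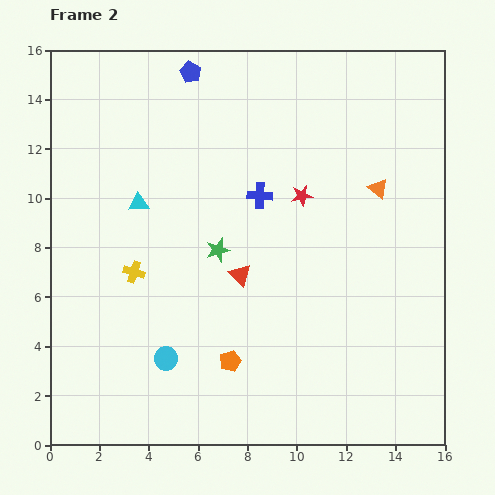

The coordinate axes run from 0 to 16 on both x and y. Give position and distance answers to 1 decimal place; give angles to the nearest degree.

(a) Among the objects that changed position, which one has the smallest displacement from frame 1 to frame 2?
the green star

(moved 1.1)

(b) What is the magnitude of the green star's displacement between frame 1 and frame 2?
1.1

The green star moved from (6.9, 9.0) to (6.8, 7.9), a distance of √(0.1² + 1.1²) ≈ 1.1.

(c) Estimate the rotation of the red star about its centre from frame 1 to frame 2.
17° clockwise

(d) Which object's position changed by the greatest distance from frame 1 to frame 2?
the orange triangle

(moved 6.1; next 5.2)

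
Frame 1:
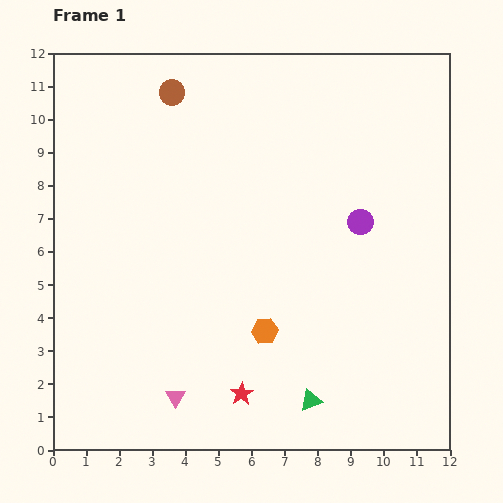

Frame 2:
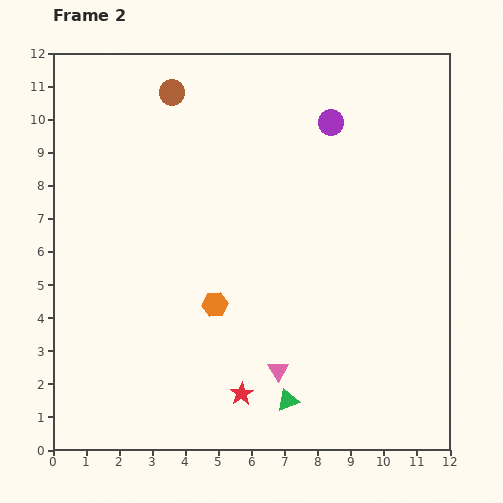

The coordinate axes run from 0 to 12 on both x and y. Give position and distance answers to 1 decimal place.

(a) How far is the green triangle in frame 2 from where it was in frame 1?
0.7

The green triangle moved from (7.8, 1.5) to (7.1, 1.5), a distance of √(0.7² + 0.0²) ≈ 0.7.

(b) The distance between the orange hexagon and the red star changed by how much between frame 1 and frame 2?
+0.8

Distance in frame 1: 2.0. Distance in frame 2: 2.8.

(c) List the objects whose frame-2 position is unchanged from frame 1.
the brown circle, the red star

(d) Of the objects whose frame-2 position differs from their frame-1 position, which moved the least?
the green triangle

(moved 0.7)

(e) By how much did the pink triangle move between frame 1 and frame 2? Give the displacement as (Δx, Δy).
(3.1, 0.8)

The pink triangle was at (3.7, 1.6) in frame 1 and (6.8, 2.4) in frame 2.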